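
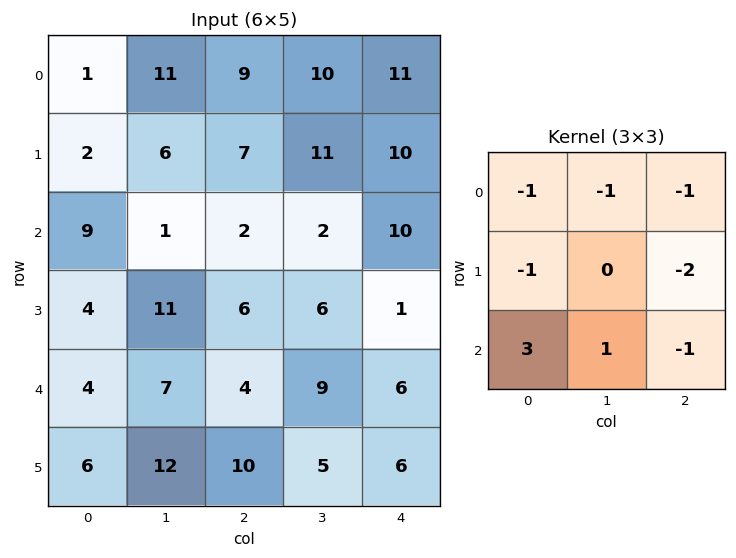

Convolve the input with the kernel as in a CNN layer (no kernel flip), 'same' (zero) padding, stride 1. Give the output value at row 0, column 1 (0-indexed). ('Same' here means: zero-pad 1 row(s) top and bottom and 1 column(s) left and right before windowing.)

-14

The receptive field on the zero-padded input at this output position is [0 0 0 / 1 11 9 / 2 6 7]. Elementwise product with the kernel and sum: 0·-1 + 0·-1 + 0·-1 + 1·-1 + 9·-2 + 2·3 + 6·1 + 7·-1.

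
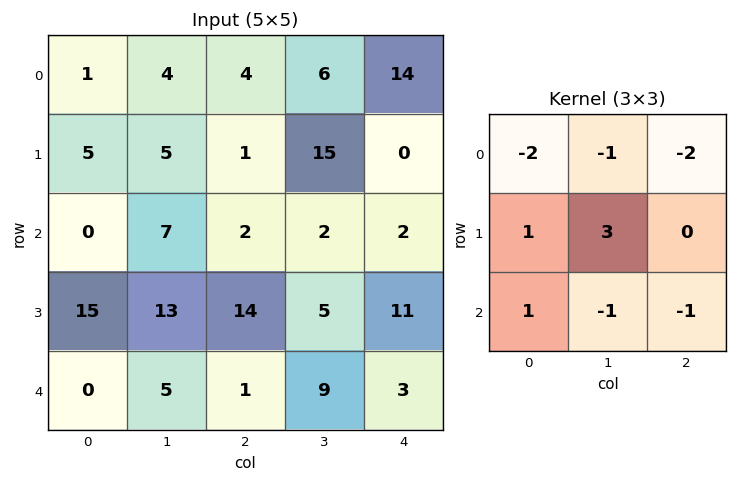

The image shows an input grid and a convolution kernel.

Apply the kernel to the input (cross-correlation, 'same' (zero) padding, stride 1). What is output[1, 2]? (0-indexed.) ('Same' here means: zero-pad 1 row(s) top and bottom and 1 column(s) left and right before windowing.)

The receptive field on the zero-padded input at this output position is [4 4 6 / 5 1 15 / 7 2 2]. Elementwise product with the kernel and sum: 4·-2 + 4·-1 + 6·-2 + 5·1 + 1·3 + 7·1 + 2·-1 + 2·-1.

-13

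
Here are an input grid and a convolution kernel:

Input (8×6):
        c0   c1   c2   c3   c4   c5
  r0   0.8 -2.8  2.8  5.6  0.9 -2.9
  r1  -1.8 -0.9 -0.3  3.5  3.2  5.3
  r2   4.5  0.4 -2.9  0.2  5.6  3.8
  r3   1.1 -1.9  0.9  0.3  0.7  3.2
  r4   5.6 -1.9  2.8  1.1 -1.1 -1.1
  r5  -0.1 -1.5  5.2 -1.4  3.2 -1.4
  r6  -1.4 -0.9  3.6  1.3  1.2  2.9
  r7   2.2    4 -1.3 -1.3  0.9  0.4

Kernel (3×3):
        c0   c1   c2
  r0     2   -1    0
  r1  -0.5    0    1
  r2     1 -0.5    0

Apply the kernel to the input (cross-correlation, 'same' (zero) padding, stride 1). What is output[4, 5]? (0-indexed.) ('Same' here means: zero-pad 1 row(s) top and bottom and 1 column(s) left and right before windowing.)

2.65

The receptive field on the zero-padded input at this output position is [0.7 3.2 0 / -1.1 -1.1 0 / 3.2 -1.4 0]. Elementwise product with the kernel and sum: 0.7·2 + 3.2·-1 + -1.1·-0.5 + 0·1 + 3.2·1 + -1.4·-0.5.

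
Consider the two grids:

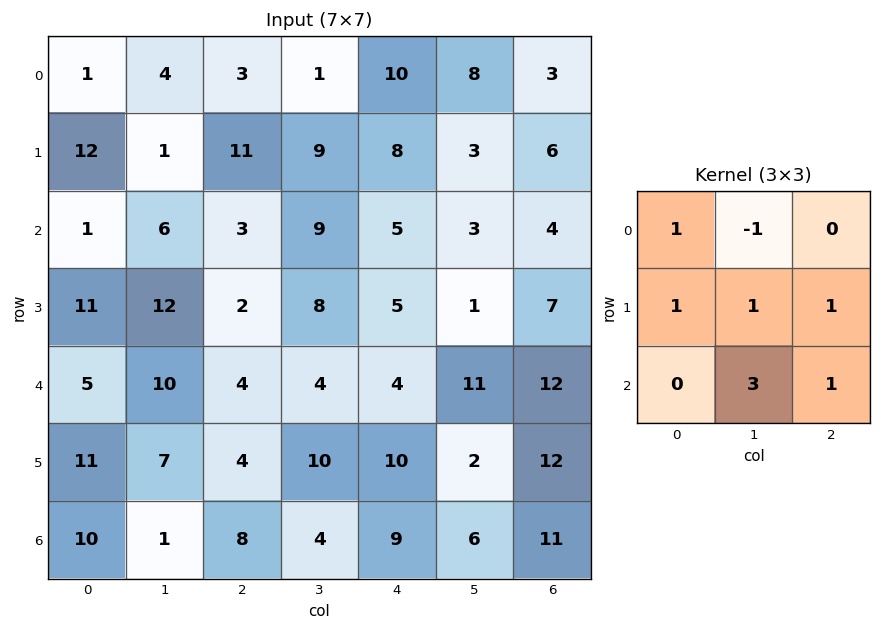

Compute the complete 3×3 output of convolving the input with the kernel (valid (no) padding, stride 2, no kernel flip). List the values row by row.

42 62 32
54 25 60
28 45 46

Output[0,0]: The receptive field on the input at this output position is [1 4 3 / 12 1 11 / 1 6 3]. Elementwise product with the kernel and sum: 1·1 + 4·-1 + 12·1 + 1·1 + 11·1 + 6·3 + 3·1.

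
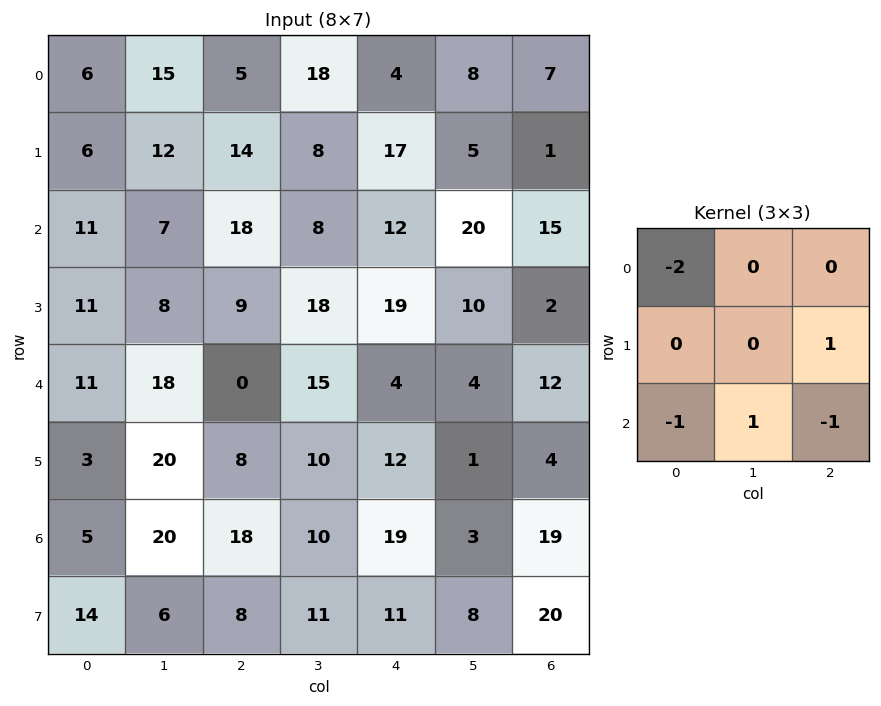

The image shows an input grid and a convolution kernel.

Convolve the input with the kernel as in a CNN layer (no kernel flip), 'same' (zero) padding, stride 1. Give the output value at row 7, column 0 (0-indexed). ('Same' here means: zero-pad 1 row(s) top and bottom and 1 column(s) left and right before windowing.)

The receptive field on the zero-padded input at this output position is [0 5 20 / 0 14 6 / 0 0 0]. Elementwise product with the kernel and sum: 0·-2 + 6·1 + 0·-1 + 0·1 + 0·-1.

6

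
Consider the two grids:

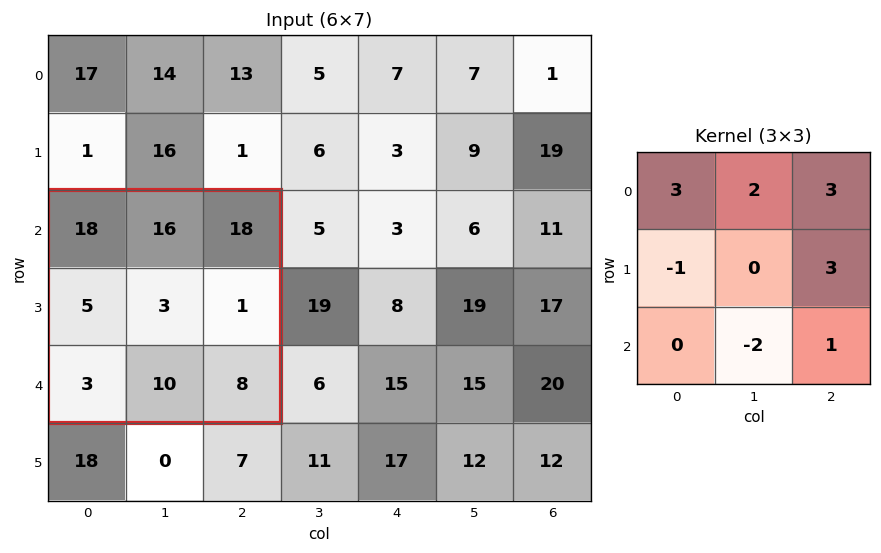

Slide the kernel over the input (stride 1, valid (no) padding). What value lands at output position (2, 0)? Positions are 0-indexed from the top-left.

The receptive field on the input at this output position is [18 16 18 / 5 3 1 / 3 10 8]. Elementwise product with the kernel and sum: 18·3 + 16·2 + 18·3 + 5·-1 + 1·3 + 10·-2 + 8·1.

126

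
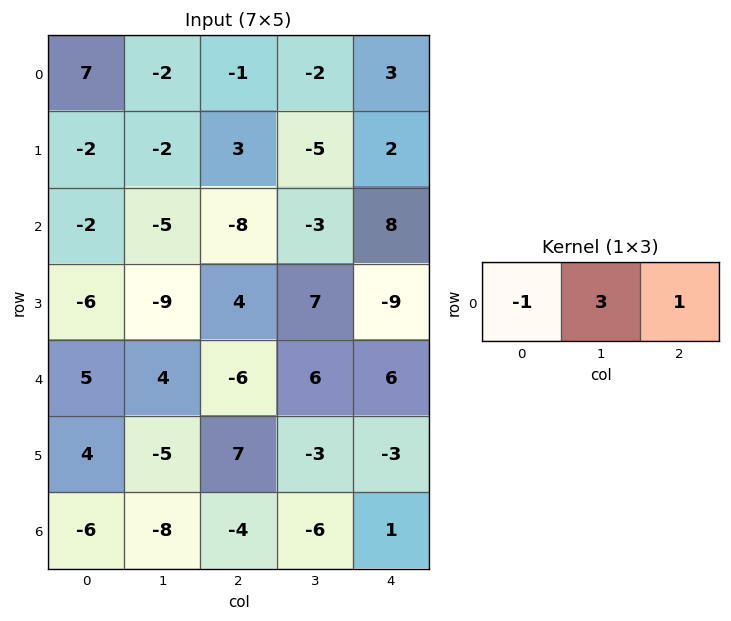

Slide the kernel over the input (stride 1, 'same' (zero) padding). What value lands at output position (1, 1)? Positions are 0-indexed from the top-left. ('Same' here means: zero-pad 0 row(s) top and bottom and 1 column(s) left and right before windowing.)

The receptive field on the zero-padded input at this output position is [-2 -2 3]. Elementwise product with the kernel and sum: -2·-1 + -2·3 + 3·1.

-1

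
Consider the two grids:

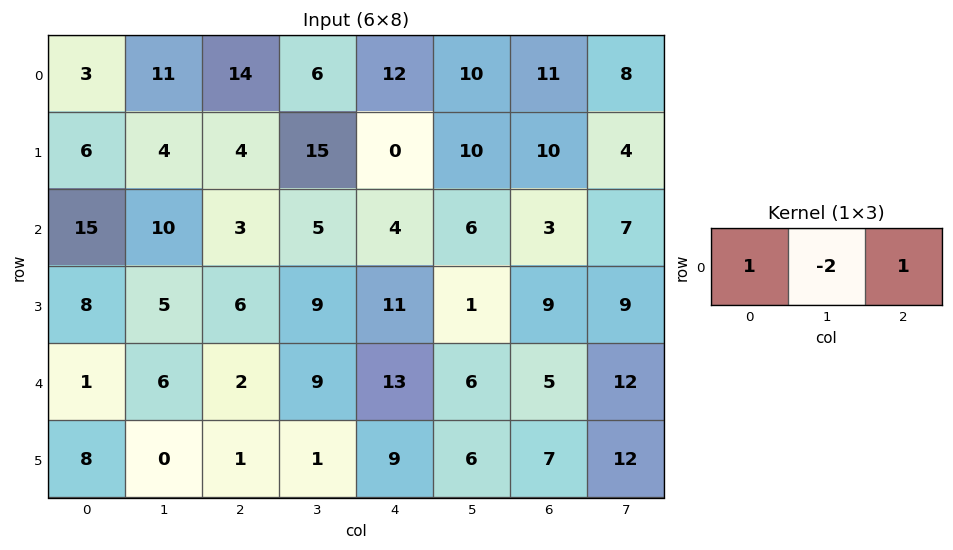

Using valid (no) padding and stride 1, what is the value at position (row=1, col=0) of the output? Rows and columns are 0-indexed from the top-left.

2

The receptive field on the input at this output position is [6 4 4]. Elementwise product with the kernel and sum: 6·1 + 4·-2 + 4·1.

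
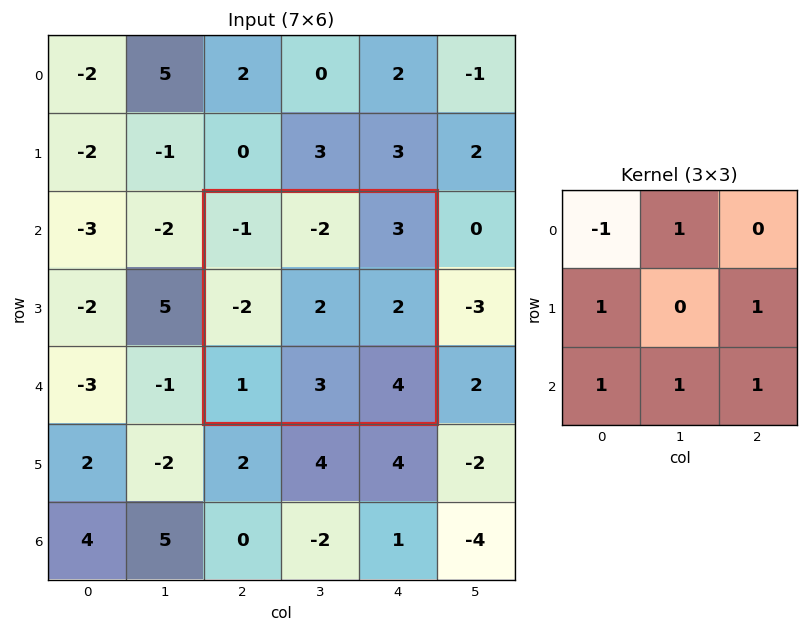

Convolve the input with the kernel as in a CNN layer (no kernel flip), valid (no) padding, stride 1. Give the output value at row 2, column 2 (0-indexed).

The receptive field on the input at this output position is [-1 -2 3 / -2 2 2 / 1 3 4]. Elementwise product with the kernel and sum: -1·-1 + -2·1 + -2·1 + 2·1 + 1·1 + 3·1 + 4·1.

7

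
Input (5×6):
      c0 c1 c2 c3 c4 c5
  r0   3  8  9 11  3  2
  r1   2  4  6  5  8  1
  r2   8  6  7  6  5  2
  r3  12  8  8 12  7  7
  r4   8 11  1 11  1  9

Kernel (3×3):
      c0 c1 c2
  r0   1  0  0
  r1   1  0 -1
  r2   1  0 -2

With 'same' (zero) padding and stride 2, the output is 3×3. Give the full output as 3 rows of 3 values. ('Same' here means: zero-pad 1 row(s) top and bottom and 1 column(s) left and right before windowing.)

-16 -9 12
-22 -12 7
-11 8 14

Output[0,0]: The receptive field on the zero-padded input at this output position is [0 0 0 / 0 3 8 / 0 2 4]. Elementwise product with the kernel and sum: 0·1 + 0·1 + 8·-1 + 0·1 + 4·-2.
Output[0,1]: The receptive field on the zero-padded input at this output position is [0 0 0 / 8 9 11 / 4 6 5]. Elementwise product with the kernel and sum: 0·1 + 8·1 + 11·-1 + 4·1 + 5·-2.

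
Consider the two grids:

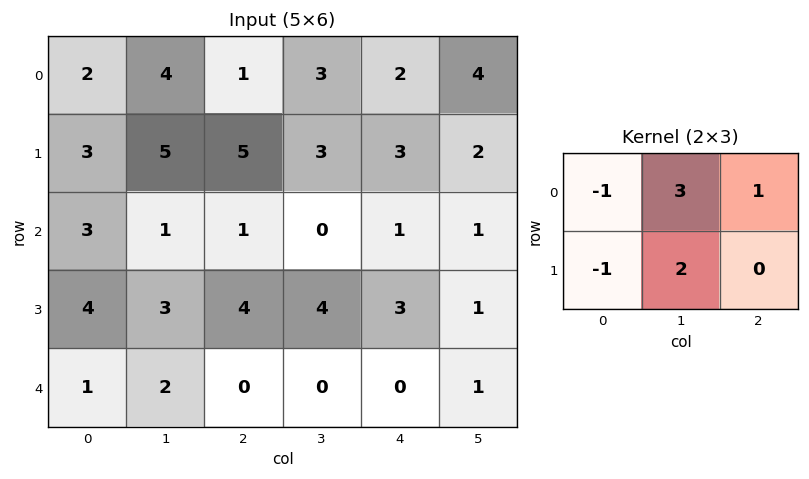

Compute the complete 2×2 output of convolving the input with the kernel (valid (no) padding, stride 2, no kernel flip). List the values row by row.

Output[0,0]: The receptive field on the input at this output position is [2 4 1 / 3 5 5]. Elementwise product with the kernel and sum: 2·-1 + 4·3 + 1·1 + 3·-1 + 5·2.
Output[0,1]: The receptive field on the input at this output position is [1 3 2 / 5 3 3]. Elementwise product with the kernel and sum: 1·-1 + 3·3 + 2·1 + 5·-1 + 3·2.

18 11
3 4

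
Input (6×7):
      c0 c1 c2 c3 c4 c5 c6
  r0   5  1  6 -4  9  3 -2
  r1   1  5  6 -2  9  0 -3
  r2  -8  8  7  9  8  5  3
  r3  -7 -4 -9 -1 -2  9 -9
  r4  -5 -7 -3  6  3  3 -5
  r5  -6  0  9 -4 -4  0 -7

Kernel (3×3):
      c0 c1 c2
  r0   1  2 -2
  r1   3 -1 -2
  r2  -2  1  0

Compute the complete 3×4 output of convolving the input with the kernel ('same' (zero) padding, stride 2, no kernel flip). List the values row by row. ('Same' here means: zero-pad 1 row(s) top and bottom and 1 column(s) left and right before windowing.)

Output[0,0]: The receptive field on the zero-padded input at this output position is [0 0 0 / 0 5 1 / 0 1 5]. Elementwise product with the kernel and sum: 0·1 + 0·2 + 0·-2 + 0·3 + 5·-1 + 1·-2 + 0·-2 + 1·1.

-6 1 -14 8
-23 19 25 -21
7 -41 -10 -2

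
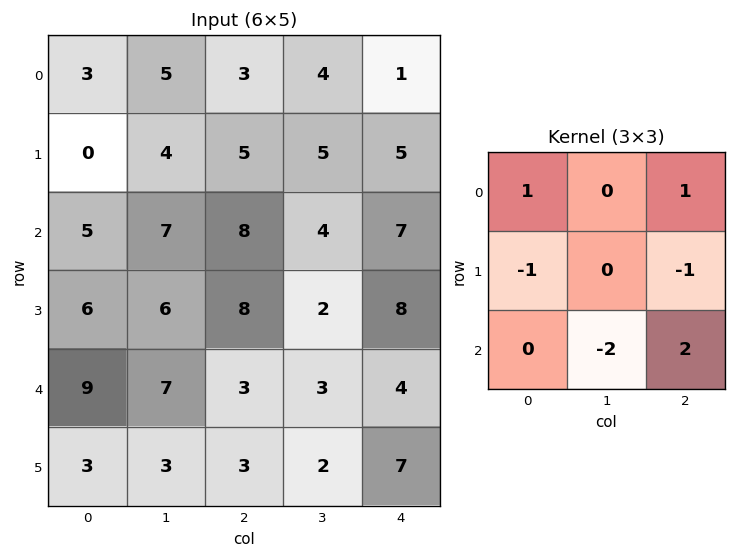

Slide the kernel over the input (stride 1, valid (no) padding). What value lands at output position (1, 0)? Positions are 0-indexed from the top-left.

-4

The receptive field on the input at this output position is [0 4 5 / 5 7 8 / 6 6 8]. Elementwise product with the kernel and sum: 0·1 + 5·1 + 5·-1 + 8·-1 + 6·-2 + 8·2.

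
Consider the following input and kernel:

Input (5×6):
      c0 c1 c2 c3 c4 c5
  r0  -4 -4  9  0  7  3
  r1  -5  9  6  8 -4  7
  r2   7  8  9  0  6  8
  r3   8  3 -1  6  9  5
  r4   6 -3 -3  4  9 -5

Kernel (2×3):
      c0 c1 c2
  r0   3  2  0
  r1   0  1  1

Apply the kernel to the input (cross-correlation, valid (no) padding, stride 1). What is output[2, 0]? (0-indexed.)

39

The receptive field on the input at this output position is [7 8 9 / 8 3 -1]. Elementwise product with the kernel and sum: 7·3 + 8·2 + 3·1 + -1·1.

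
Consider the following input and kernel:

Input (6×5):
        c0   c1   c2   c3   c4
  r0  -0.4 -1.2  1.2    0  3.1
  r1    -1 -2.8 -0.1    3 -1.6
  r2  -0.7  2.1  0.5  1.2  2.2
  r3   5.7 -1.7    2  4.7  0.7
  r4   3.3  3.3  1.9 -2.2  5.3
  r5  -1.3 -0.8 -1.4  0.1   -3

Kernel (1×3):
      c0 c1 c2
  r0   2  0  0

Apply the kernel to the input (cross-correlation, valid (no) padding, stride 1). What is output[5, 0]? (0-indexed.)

The receptive field on the input at this output position is [-1.3 -0.8 -1.4]. Elementwise product with the kernel and sum: -1.3·2.

-2.6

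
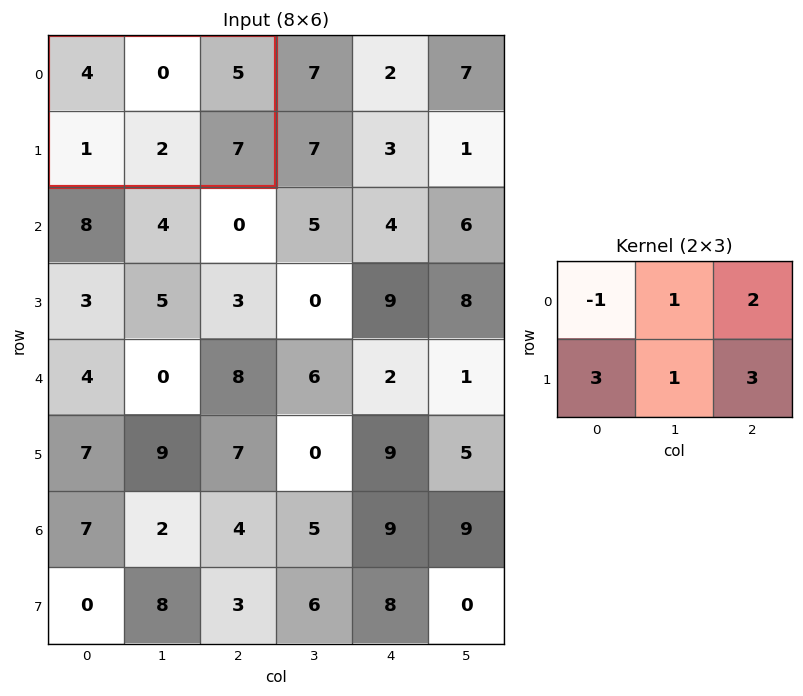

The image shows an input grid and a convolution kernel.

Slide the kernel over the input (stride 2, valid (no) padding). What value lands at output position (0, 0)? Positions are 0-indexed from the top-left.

32

The receptive field on the input at this output position is [4 0 5 / 1 2 7]. Elementwise product with the kernel and sum: 4·-1 + 0·1 + 5·2 + 1·3 + 2·1 + 7·3.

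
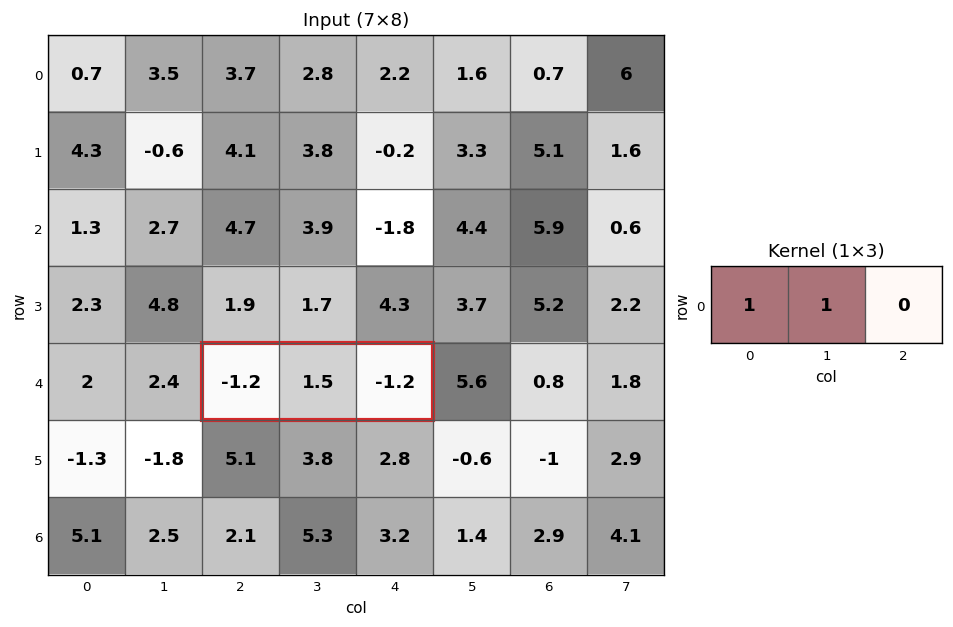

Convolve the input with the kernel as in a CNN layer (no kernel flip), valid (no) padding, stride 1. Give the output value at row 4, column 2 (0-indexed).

0.3

The receptive field on the input at this output position is [-1.2 1.5 -1.2]. Elementwise product with the kernel and sum: -1.2·1 + 1.5·1.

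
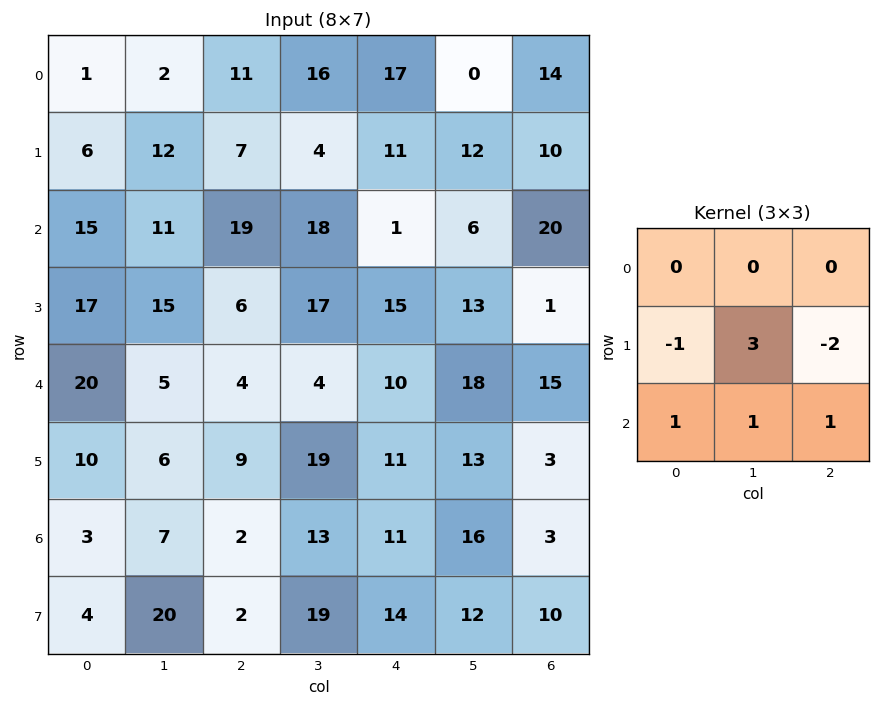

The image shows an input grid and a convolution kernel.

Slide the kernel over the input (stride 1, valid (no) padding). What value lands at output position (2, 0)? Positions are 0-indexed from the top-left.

The receptive field on the input at this output position is [15 11 19 / 17 15 6 / 20 5 4]. Elementwise product with the kernel and sum: 17·-1 + 15·3 + 6·-2 + 20·1 + 5·1 + 4·1.

45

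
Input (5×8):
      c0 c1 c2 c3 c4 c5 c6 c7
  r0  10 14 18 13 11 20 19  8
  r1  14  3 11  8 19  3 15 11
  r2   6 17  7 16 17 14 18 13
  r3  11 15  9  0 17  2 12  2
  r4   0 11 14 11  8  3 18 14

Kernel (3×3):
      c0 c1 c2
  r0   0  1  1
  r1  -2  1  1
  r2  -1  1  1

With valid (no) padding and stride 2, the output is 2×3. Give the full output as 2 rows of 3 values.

Output[0,0]: The receptive field on the input at this output position is [10 14 18 / 14 3 11 / 6 17 7]. Elementwise product with the kernel and sum: 14·1 + 18·1 + 14·-2 + 3·1 + 11·1 + 6·-1 + 17·1 + 7·1.
Output[0,1]: The receptive field on the input at this output position is [18 13 11 / 11 8 19 / 7 16 17]. Elementwise product with the kernel and sum: 13·1 + 11·1 + 11·-2 + 8·1 + 19·1 + 7·-1 + 16·1 + 17·1.

36 55 34
51 37 25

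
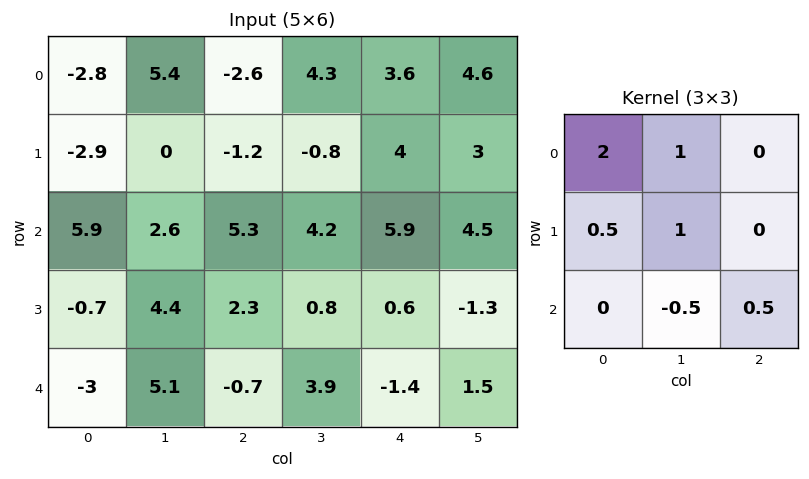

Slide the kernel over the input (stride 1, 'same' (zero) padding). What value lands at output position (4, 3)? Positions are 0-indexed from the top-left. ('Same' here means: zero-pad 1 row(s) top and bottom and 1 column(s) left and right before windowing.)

The receptive field on the zero-padded input at this output position is [2.3 0.8 0.6 / -0.7 3.9 -1.4 / 0 0 0]. Elementwise product with the kernel and sum: 2.3·2 + 0.8·1 + -0.7·0.5 + 3.9·1 + 0·-0.5 + 0·0.5.

8.95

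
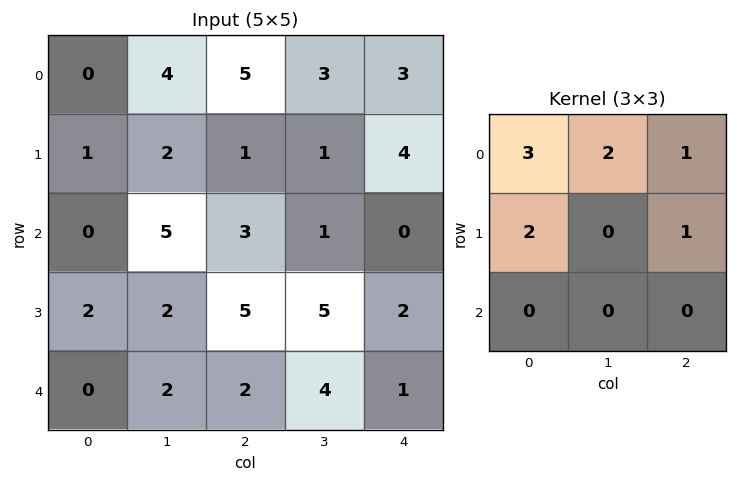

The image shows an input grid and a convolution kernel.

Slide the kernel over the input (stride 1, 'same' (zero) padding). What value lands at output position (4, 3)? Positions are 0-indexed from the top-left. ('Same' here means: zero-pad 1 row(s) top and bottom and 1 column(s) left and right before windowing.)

32

The receptive field on the zero-padded input at this output position is [5 5 2 / 2 4 1 / 0 0 0]. Elementwise product with the kernel and sum: 5·3 + 5·2 + 2·1 + 2·2 + 1·1.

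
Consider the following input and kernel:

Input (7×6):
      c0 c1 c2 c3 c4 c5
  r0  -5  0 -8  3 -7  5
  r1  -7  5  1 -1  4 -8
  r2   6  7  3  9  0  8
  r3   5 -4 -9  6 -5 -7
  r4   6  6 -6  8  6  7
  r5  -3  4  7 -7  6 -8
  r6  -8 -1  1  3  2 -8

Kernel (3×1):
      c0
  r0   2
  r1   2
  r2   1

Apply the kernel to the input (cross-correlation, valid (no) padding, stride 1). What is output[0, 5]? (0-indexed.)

The receptive field on the input at this output position is [5 / -8 / 8]. Elementwise product with the kernel and sum: 5·2 + -8·2 + 8·1.

2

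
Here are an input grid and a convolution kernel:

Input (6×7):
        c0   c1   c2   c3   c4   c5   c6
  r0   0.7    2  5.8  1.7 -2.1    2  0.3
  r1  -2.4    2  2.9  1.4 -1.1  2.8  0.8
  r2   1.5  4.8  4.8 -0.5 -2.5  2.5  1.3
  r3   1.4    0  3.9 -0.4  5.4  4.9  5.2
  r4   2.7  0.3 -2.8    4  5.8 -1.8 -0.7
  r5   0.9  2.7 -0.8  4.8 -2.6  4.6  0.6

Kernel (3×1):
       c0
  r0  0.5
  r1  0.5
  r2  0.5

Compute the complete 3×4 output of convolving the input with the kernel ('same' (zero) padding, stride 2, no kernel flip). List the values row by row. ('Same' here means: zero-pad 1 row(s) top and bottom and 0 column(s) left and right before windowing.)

-0.85 4.35 -1.6 0.55
0.25 5.8 0.9 3.65
2.5 0.15 4.3 2.55

Output[0,0]: The receptive field on the zero-padded input at this output position is [0 / 0.7 / -2.4]. Elementwise product with the kernel and sum: 0·0.5 + 0.7·0.5 + -2.4·0.5.
Output[0,1]: The receptive field on the zero-padded input at this output position is [0 / 5.8 / 2.9]. Elementwise product with the kernel and sum: 0·0.5 + 5.8·0.5 + 2.9·0.5.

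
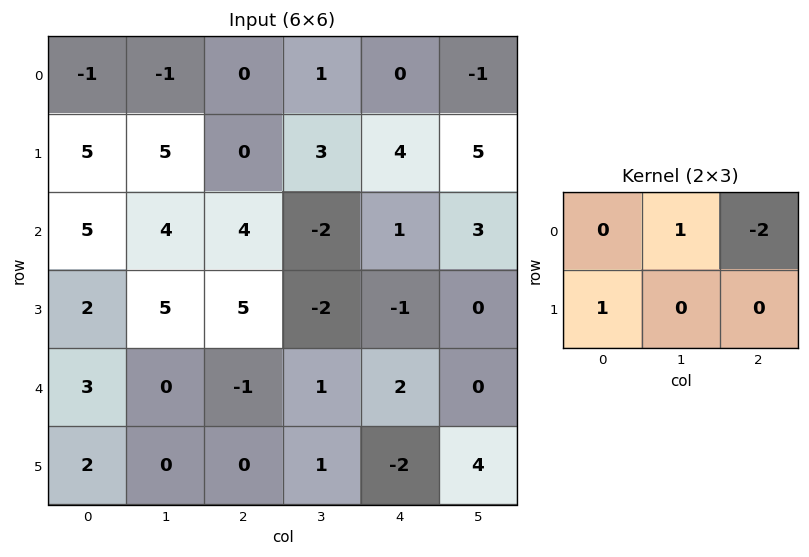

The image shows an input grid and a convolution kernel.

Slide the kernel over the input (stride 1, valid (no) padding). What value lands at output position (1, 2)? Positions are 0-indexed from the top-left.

-1

The receptive field on the input at this output position is [0 3 4 / 4 -2 1]. Elementwise product with the kernel and sum: 3·1 + 4·-2 + 4·1.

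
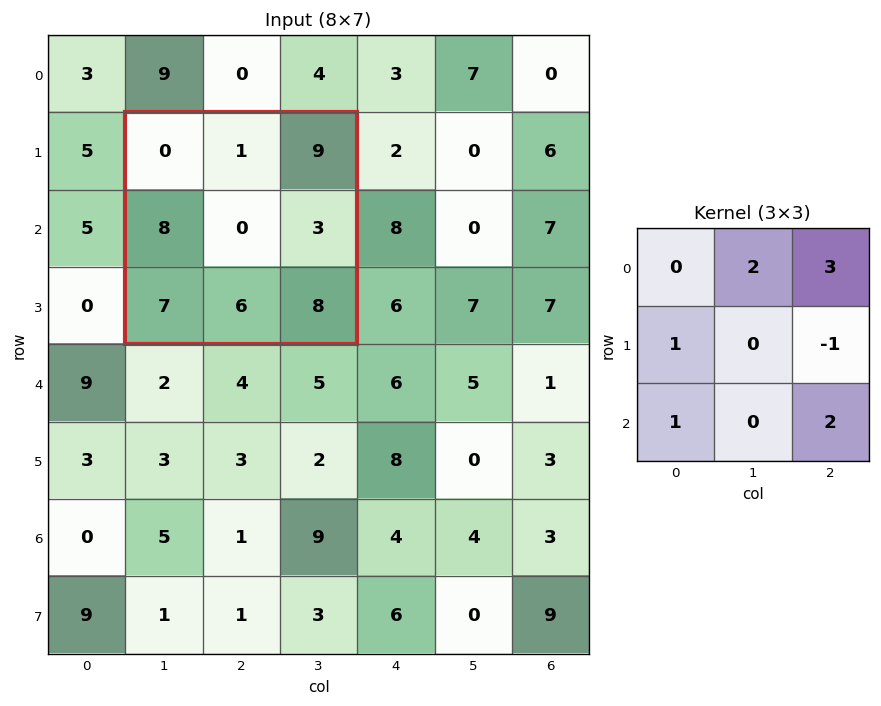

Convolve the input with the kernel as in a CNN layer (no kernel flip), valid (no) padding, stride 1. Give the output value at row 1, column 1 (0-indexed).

The receptive field on the input at this output position is [0 1 9 / 8 0 3 / 7 6 8]. Elementwise product with the kernel and sum: 1·2 + 9·3 + 8·1 + 3·-1 + 7·1 + 8·2.

57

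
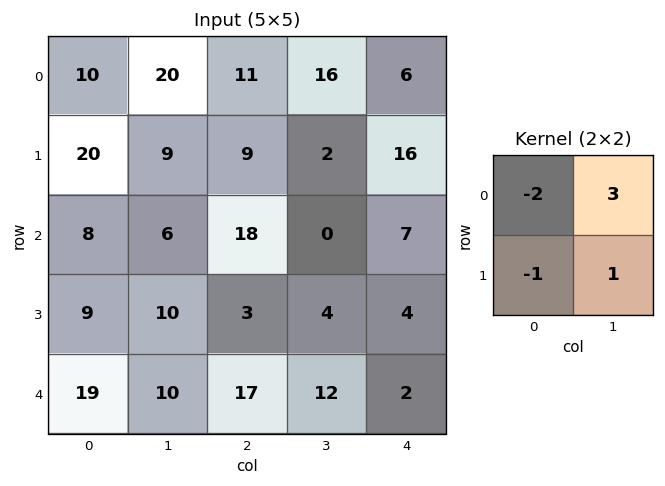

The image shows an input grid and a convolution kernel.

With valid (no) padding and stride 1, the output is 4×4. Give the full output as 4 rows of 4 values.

29 -7 19 0
-15 21 -30 51
3 35 -35 21
3 -4 1 -6

Output[0,0]: The receptive field on the input at this output position is [10 20 / 20 9]. Elementwise product with the kernel and sum: 10·-2 + 20·3 + 20·-1 + 9·1.
Output[0,1]: The receptive field on the input at this output position is [20 11 / 9 9]. Elementwise product with the kernel and sum: 20·-2 + 11·3 + 9·-1 + 9·1.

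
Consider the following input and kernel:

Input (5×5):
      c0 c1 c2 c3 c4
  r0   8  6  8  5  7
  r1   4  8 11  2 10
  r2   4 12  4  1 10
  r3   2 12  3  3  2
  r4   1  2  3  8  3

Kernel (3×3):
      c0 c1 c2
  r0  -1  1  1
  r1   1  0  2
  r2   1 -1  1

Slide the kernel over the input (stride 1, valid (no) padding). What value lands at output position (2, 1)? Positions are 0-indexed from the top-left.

18

The receptive field on the input at this output position is [12 4 1 / 12 3 3 / 2 3 8]. Elementwise product with the kernel and sum: 12·-1 + 4·1 + 1·1 + 12·1 + 3·2 + 2·1 + 3·-1 + 8·1.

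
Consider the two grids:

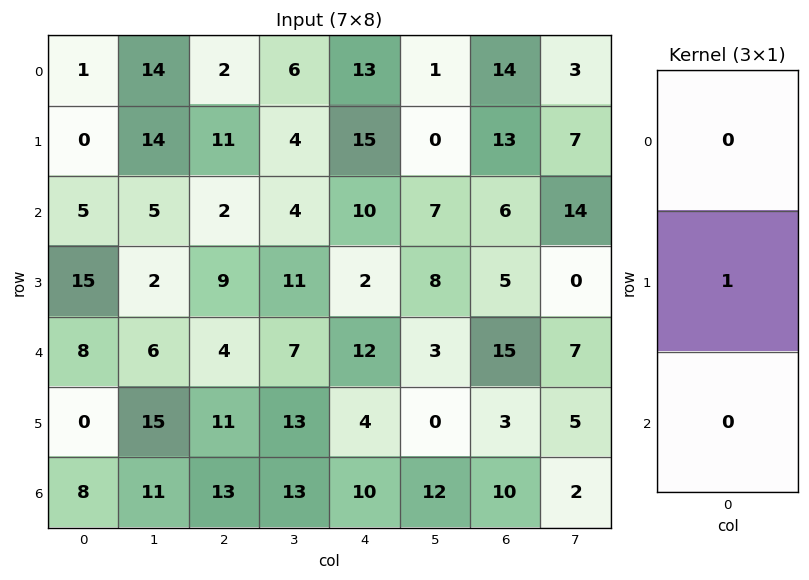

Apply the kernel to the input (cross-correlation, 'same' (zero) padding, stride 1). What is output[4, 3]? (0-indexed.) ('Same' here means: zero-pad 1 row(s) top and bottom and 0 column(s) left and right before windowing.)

The receptive field on the zero-padded input at this output position is [11 / 7 / 13]. Elementwise product with the kernel and sum: 7·1.

7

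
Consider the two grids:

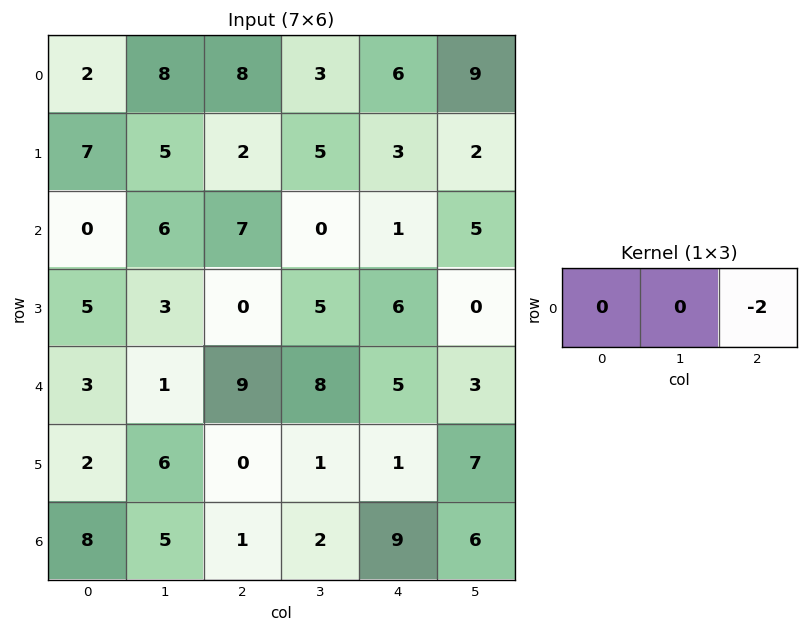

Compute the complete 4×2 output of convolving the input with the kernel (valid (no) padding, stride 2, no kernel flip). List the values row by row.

Output[0,0]: The receptive field on the input at this output position is [2 8 8]. Elementwise product with the kernel and sum: 8·-2.

-16 -12
-14 -2
-18 -10
-2 -18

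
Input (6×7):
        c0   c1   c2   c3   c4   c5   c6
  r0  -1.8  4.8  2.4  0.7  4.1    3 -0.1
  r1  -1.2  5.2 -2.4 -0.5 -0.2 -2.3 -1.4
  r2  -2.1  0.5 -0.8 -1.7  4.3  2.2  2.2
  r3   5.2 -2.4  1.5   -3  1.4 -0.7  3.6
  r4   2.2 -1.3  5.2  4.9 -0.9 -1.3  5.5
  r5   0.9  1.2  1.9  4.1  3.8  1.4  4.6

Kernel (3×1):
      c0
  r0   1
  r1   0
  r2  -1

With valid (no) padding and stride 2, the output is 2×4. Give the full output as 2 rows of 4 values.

Output[0,0]: The receptive field on the input at this output position is [-1.8 / -1.2 / -2.1]. Elementwise product with the kernel and sum: -1.8·1 + -2.1·-1.
Output[0,1]: The receptive field on the input at this output position is [2.4 / -2.4 / -0.8]. Elementwise product with the kernel and sum: 2.4·1 + -0.8·-1.

0.3 3.2 -0.2 -2.3
-4.3 -6 5.2 -3.3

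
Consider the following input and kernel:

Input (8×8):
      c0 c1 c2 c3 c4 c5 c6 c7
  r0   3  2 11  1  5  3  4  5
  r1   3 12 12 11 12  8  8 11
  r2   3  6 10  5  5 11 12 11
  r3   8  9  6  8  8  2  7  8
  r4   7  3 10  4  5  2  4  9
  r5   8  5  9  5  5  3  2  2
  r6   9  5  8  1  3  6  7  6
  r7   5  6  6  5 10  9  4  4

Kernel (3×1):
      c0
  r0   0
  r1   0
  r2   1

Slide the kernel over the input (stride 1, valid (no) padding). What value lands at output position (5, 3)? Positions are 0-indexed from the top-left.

The receptive field on the input at this output position is [5 / 1 / 5]. Elementwise product with the kernel and sum: 5·1.

5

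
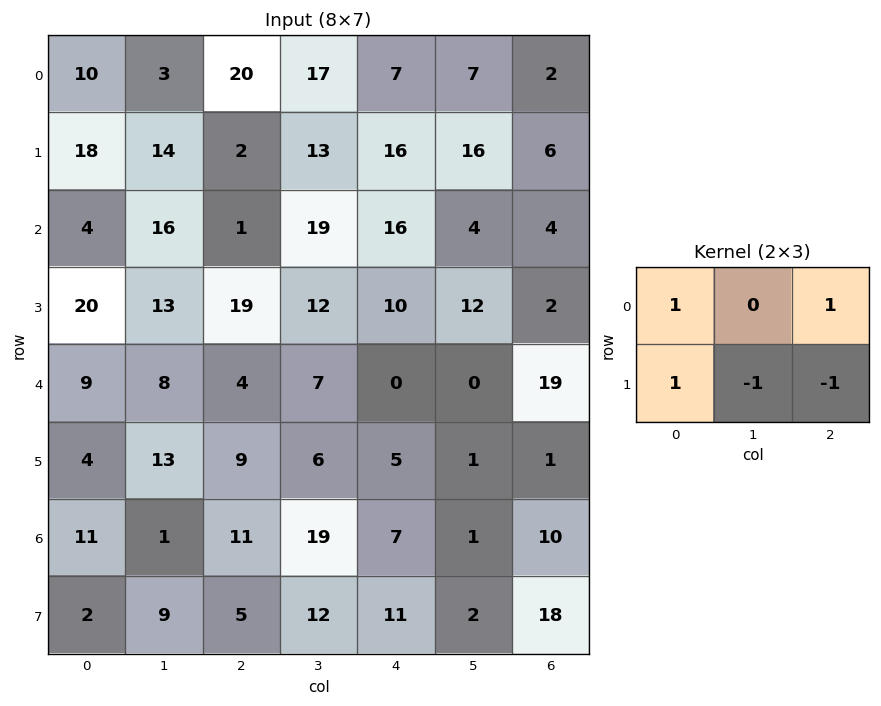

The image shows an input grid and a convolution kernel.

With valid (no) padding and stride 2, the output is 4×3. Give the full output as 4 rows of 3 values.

Output[0,0]: The receptive field on the input at this output position is [10 3 20 / 18 14 2]. Elementwise product with the kernel and sum: 10·1 + 20·1 + 18·1 + 14·-1 + 2·-1.

32 0 3
-7 14 16
-5 2 22
10 0 8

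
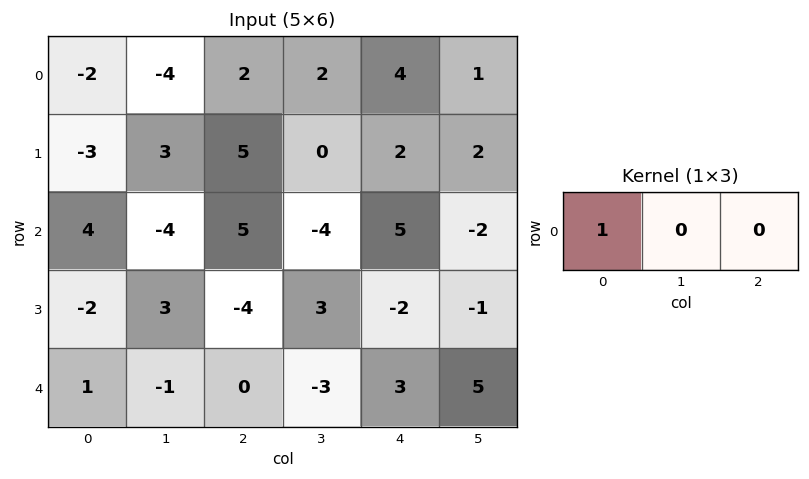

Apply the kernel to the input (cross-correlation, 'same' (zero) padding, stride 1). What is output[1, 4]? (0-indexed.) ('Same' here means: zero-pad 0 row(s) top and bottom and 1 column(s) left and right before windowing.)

0

The receptive field on the zero-padded input at this output position is [0 2 2]. Elementwise product with the kernel and sum: 0·1.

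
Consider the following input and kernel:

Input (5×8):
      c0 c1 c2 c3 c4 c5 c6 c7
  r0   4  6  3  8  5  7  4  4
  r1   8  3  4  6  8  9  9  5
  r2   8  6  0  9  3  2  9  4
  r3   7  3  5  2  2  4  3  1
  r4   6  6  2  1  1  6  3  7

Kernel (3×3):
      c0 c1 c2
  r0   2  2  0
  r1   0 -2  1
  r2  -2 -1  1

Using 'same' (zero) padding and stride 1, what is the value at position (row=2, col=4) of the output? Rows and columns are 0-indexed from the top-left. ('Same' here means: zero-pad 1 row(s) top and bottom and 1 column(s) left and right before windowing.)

22

The receptive field on the zero-padded input at this output position is [6 8 9 / 9 3 2 / 2 2 4]. Elementwise product with the kernel and sum: 6·2 + 8·2 + 3·-2 + 2·1 + 2·-2 + 2·-1 + 4·1.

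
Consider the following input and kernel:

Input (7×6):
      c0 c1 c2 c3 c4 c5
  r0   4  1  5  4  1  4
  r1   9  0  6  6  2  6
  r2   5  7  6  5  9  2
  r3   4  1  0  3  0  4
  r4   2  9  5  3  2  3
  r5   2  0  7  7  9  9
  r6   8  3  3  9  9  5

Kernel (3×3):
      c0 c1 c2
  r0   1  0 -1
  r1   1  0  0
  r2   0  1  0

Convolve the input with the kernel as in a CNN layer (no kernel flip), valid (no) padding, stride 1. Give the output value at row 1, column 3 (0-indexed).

5

The receptive field on the input at this output position is [6 2 6 / 5 9 2 / 3 0 4]. Elementwise product with the kernel and sum: 6·1 + 6·-1 + 5·1 + 0·1.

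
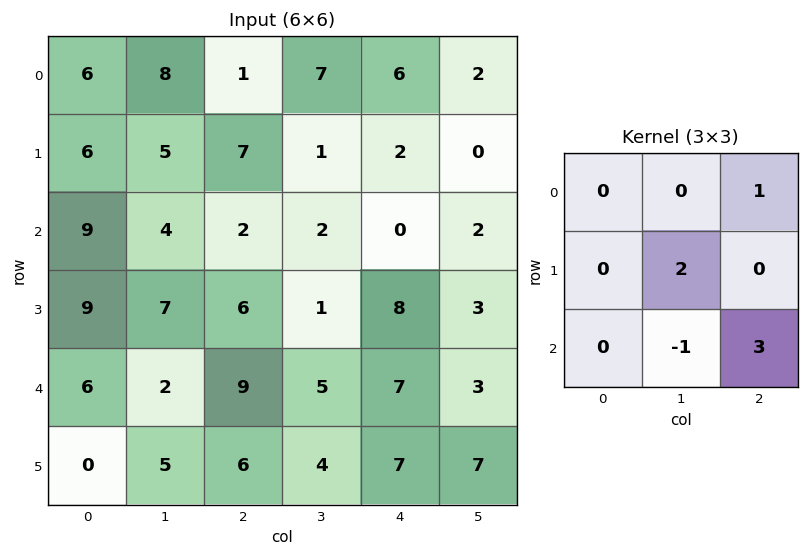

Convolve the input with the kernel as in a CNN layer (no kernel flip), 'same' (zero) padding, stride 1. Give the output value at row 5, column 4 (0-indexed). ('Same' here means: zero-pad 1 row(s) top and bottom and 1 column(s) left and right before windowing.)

The receptive field on the zero-padded input at this output position is [5 7 3 / 4 7 7 / 0 0 0]. Elementwise product with the kernel and sum: 3·1 + 7·2 + 0·-1 + 0·3.

17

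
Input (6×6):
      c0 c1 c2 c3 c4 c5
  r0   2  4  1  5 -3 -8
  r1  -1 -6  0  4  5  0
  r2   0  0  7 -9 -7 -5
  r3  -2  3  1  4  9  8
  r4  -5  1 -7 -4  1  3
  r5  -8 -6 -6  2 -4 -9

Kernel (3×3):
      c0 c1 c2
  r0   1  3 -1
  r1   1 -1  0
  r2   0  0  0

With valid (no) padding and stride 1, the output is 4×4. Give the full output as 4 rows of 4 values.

18 -4 15 3
-19 -17 23 17
-12 32 -16 -30
0 10 1 18

Output[0,0]: The receptive field on the input at this output position is [2 4 1 / -1 -6 0 / 0 0 7]. Elementwise product with the kernel and sum: 2·1 + 4·3 + 1·-1 + -1·1 + -6·-1.
Output[0,1]: The receptive field on the input at this output position is [4 1 5 / -6 0 4 / 0 7 -9]. Elementwise product with the kernel and sum: 4·1 + 1·3 + 5·-1 + -6·1 + 0·-1.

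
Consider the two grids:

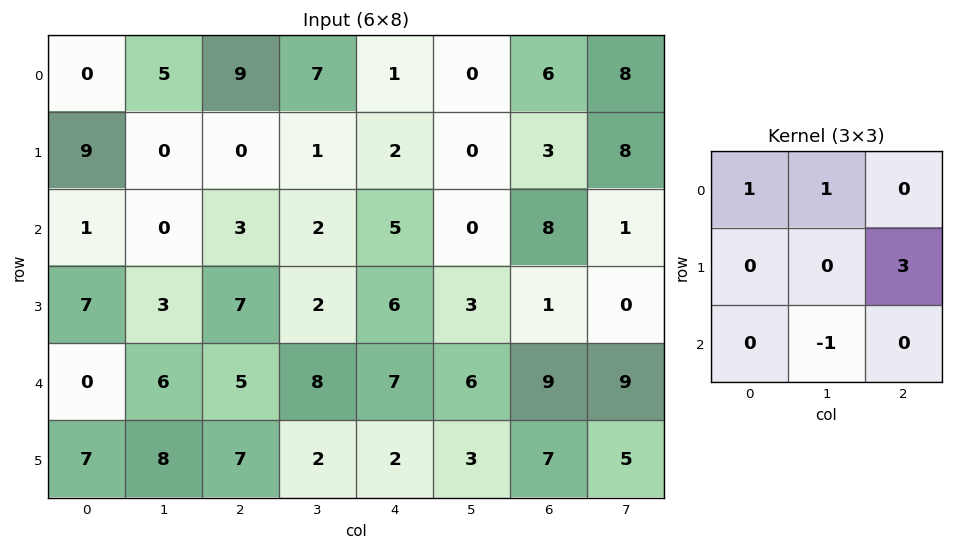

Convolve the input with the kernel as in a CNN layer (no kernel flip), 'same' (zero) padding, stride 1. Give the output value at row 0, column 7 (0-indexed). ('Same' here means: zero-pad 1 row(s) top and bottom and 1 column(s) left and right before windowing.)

-8

The receptive field on the zero-padded input at this output position is [0 0 0 / 6 8 0 / 3 8 0]. Elementwise product with the kernel and sum: 0·1 + 0·1 + 0·3 + 8·-1.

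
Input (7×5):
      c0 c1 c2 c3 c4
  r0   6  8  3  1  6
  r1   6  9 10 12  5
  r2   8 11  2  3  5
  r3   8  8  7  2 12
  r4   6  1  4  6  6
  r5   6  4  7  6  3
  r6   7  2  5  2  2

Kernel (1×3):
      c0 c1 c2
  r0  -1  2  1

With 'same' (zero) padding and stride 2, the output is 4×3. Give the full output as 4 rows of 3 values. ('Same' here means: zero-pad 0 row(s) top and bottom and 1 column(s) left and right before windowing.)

20 -1 11
27 -4 7
13 13 6
16 10 2

Output[0,0]: The receptive field on the zero-padded input at this output position is [0 6 8]. Elementwise product with the kernel and sum: 0·-1 + 6·2 + 8·1.
Output[0,1]: The receptive field on the zero-padded input at this output position is [8 3 1]. Elementwise product with the kernel and sum: 8·-1 + 3·2 + 1·1.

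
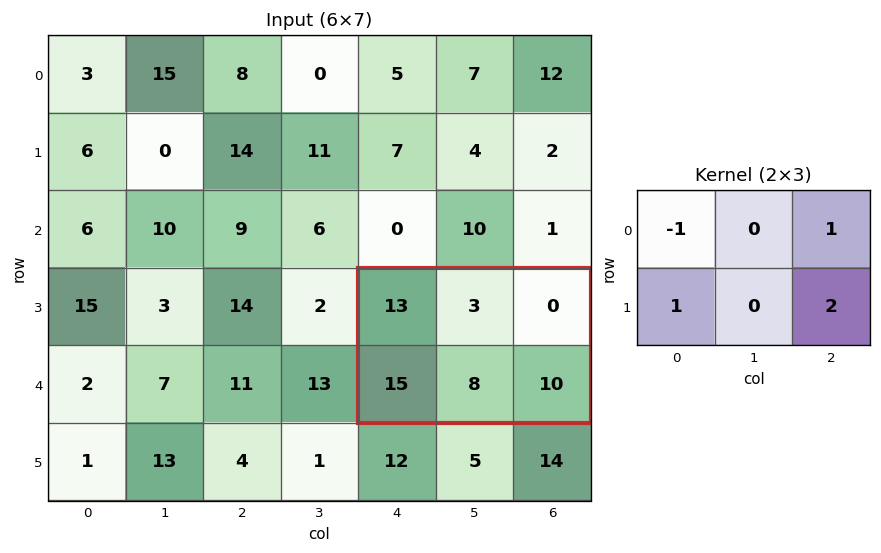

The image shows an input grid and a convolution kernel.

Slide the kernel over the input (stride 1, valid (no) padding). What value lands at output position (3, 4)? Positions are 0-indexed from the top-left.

22

The receptive field on the input at this output position is [13 3 0 / 15 8 10]. Elementwise product with the kernel and sum: 13·-1 + 0·1 + 15·1 + 10·2.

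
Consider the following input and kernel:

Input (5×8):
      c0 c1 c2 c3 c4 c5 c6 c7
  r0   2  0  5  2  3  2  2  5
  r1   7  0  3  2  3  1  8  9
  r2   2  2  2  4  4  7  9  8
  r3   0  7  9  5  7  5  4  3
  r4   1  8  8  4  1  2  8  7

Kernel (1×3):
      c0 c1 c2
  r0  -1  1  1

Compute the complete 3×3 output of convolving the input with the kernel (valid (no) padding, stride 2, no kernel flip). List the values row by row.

Output[0,0]: The receptive field on the input at this output position is [2 0 5]. Elementwise product with the kernel and sum: 2·-1 + 0·1 + 5·1.
Output[0,1]: The receptive field on the input at this output position is [5 2 3]. Elementwise product with the kernel and sum: 5·-1 + 2·1 + 3·1.

3 0 1
2 6 12
15 -3 9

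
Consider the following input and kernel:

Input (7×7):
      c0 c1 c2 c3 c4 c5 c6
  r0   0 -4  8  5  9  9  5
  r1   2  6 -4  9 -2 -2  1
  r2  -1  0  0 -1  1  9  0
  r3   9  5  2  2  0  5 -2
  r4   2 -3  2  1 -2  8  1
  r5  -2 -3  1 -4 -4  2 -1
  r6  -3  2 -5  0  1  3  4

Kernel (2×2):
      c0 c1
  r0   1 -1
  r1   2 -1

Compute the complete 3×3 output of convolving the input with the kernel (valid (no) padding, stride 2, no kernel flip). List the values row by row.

2 -14 -2
12 3 -13
4 7 -20

Output[0,0]: The receptive field on the input at this output position is [0 -4 / 2 6]. Elementwise product with the kernel and sum: 0·1 + -4·-1 + 2·2 + 6·-1.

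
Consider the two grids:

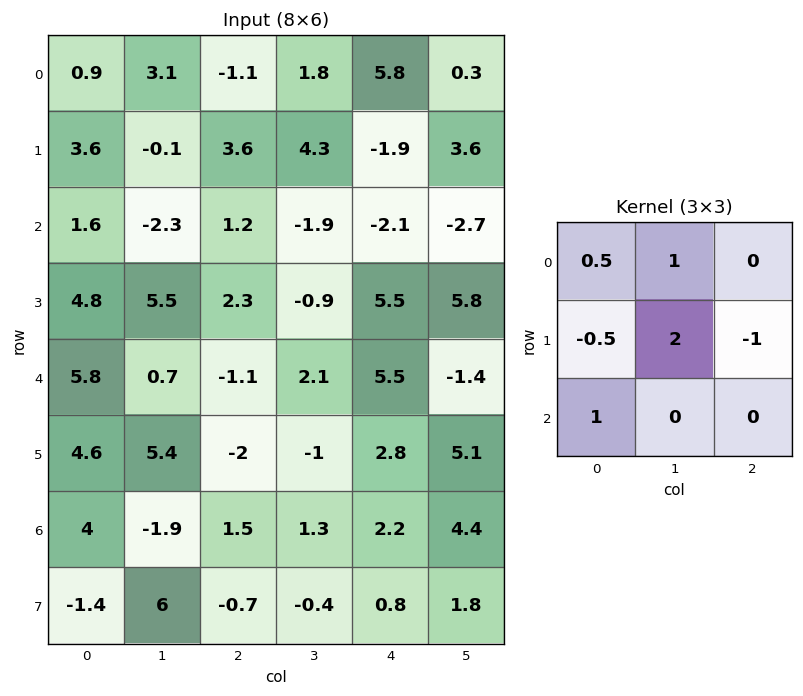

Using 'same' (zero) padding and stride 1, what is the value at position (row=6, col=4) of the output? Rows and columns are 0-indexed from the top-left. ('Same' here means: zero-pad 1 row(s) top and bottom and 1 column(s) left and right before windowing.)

The receptive field on the zero-padded input at this output position is [-1 2.8 5.1 / 1.3 2.2 4.4 / -0.4 0.8 1.8]. Elementwise product with the kernel and sum: -1·0.5 + 2.8·1 + 1.3·-0.5 + 2.2·2 + 4.4·-1 + -0.4·1.

1.25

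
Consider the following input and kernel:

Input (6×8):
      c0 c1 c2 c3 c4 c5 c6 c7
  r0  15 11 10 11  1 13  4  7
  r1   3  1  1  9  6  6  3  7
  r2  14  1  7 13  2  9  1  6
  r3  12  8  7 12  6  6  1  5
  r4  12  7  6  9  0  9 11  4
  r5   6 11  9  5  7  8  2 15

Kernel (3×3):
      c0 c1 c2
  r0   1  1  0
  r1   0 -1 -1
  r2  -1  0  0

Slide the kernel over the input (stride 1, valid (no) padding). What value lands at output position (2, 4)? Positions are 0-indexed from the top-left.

The receptive field on the input at this output position is [2 9 1 / 6 6 1 / 0 9 11]. Elementwise product with the kernel and sum: 2·1 + 9·1 + 6·-1 + 1·-1 + 0·-1.

4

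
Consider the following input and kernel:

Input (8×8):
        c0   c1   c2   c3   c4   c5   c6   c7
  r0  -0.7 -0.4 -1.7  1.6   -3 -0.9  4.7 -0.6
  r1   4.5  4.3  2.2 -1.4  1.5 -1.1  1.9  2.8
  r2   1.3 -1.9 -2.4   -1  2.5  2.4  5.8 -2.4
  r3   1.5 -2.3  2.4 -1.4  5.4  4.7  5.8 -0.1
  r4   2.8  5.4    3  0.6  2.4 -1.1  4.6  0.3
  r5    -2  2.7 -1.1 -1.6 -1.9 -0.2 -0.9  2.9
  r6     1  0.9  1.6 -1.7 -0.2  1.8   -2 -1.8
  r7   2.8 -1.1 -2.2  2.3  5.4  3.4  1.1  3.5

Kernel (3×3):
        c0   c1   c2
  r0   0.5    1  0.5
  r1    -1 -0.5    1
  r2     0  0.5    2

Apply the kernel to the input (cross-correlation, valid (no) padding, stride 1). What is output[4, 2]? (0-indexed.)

2.05

The receptive field on the input at this output position is [3 0.6 2.4 / -1.1 -1.6 -1.9 / 1.6 -1.7 -0.2]. Elementwise product with the kernel and sum: 3·0.5 + 0.6·1 + 2.4·0.5 + -1.1·-1 + -1.6·-0.5 + -1.9·1 + -1.7·0.5 + -0.2·2.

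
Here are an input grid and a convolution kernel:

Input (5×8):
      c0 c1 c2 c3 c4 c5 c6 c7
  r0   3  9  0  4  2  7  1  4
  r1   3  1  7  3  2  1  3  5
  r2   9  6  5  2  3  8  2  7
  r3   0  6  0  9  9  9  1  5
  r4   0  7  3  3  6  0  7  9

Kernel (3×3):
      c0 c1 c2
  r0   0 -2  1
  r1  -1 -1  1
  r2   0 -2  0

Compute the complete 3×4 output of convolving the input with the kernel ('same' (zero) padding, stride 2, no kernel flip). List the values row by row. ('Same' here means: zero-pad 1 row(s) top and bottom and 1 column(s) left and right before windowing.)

0 -19 -3 -10
-8 -20 -18 -6
13 2 -18 5

Output[0,0]: The receptive field on the zero-padded input at this output position is [0 0 0 / 0 3 9 / 0 3 1]. Elementwise product with the kernel and sum: 0·-2 + 0·1 + 0·-1 + 3·-1 + 9·1 + 3·-2.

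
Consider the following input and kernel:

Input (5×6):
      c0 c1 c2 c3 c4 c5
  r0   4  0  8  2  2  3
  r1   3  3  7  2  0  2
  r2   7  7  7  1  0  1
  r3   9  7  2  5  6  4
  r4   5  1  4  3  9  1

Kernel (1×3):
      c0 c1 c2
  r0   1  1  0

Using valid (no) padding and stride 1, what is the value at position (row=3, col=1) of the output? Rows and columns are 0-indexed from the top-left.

The receptive field on the input at this output position is [7 2 5]. Elementwise product with the kernel and sum: 7·1 + 2·1.

9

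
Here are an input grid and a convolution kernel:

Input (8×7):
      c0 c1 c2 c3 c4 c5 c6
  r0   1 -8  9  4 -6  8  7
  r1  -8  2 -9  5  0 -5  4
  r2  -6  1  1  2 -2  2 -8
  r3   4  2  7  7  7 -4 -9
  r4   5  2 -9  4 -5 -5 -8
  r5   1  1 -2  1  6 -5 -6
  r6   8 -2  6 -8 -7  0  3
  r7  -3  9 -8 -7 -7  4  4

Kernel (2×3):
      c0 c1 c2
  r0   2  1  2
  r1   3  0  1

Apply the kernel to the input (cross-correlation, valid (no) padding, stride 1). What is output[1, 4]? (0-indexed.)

The receptive field on the input at this output position is [0 -5 4 / -2 2 -8]. Elementwise product with the kernel and sum: 0·2 + -5·1 + 4·2 + -2·3 + -8·1.

-11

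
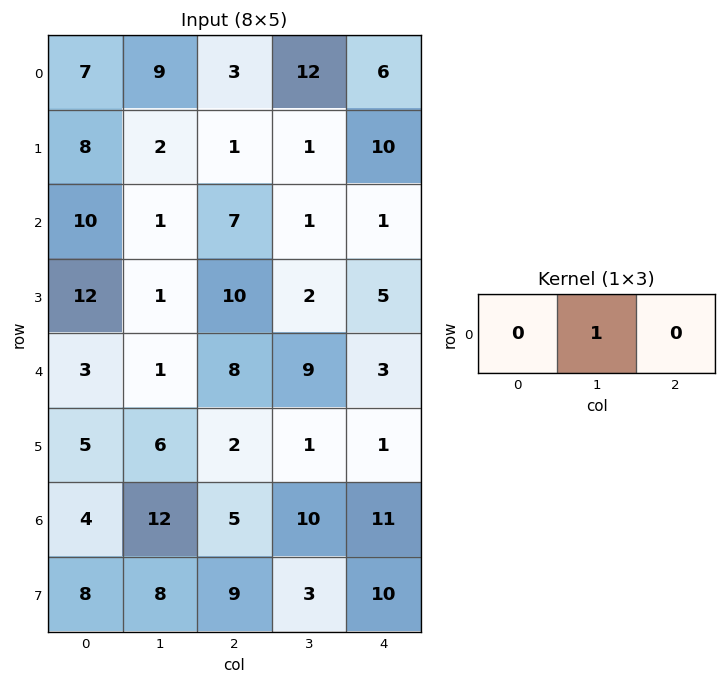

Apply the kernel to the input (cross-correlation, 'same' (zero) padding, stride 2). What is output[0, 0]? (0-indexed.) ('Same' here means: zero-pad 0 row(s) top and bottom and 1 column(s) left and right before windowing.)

The receptive field on the zero-padded input at this output position is [0 7 9]. Elementwise product with the kernel and sum: 7·1.

7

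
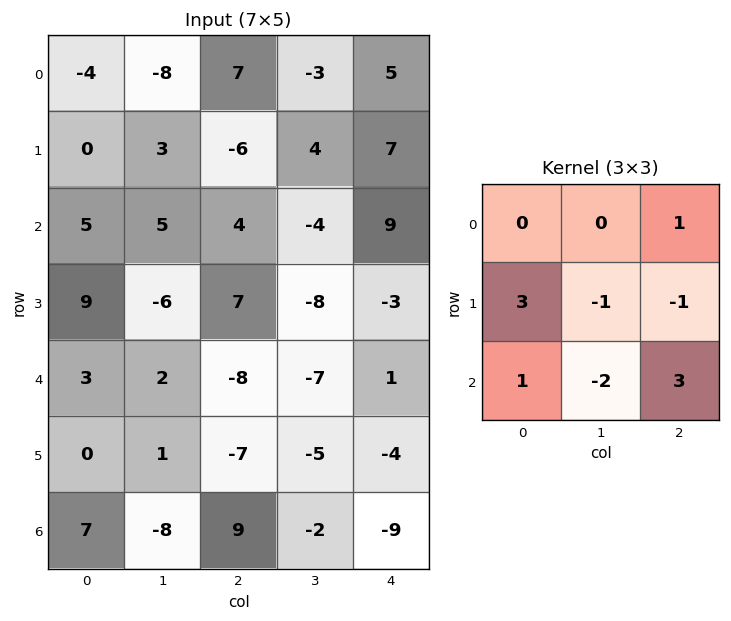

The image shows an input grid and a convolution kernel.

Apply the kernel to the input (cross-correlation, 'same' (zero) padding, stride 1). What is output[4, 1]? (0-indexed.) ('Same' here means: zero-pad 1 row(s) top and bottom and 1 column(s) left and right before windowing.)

-1

The receptive field on the zero-padded input at this output position is [9 -6 7 / 3 2 -8 / 0 1 -7]. Elementwise product with the kernel and sum: 7·1 + 3·3 + 2·-1 + -8·-1 + 0·1 + 1·-2 + -7·3.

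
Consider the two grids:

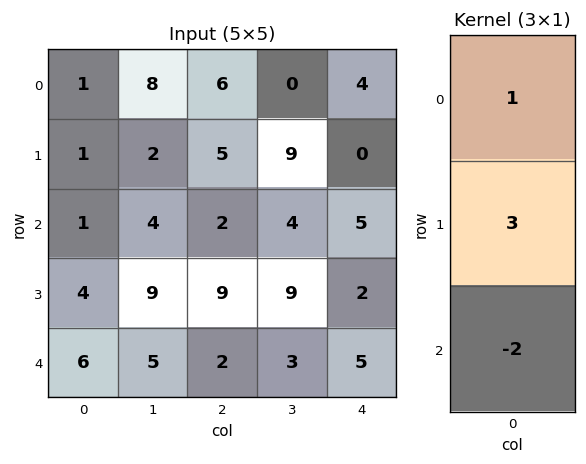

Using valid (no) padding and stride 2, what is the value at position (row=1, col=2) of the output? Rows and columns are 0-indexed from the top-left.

1

The receptive field on the input at this output position is [5 / 2 / 5]. Elementwise product with the kernel and sum: 5·1 + 2·3 + 5·-2.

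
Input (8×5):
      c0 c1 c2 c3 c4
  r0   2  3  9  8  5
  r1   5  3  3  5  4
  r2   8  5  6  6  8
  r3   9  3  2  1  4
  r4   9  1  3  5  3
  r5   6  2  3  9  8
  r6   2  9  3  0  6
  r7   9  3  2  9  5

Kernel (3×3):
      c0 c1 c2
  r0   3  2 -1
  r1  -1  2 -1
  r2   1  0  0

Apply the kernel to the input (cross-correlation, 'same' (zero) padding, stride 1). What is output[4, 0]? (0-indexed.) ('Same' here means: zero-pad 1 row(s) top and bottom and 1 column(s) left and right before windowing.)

The receptive field on the zero-padded input at this output position is [0 9 3 / 0 9 1 / 0 6 2]. Elementwise product with the kernel and sum: 0·3 + 9·2 + 3·-1 + 0·-1 + 9·2 + 1·-1 + 0·1.

32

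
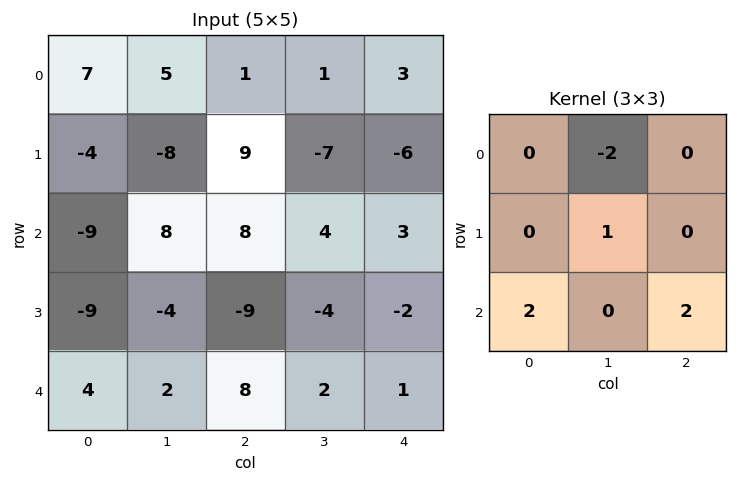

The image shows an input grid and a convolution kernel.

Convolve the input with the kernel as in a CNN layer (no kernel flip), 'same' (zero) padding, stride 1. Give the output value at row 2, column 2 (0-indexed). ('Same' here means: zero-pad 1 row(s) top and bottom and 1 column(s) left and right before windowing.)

The receptive field on the zero-padded input at this output position is [-8 9 -7 / 8 8 4 / -4 -9 -4]. Elementwise product with the kernel and sum: 9·-2 + 8·1 + -4·2 + -4·2.

-26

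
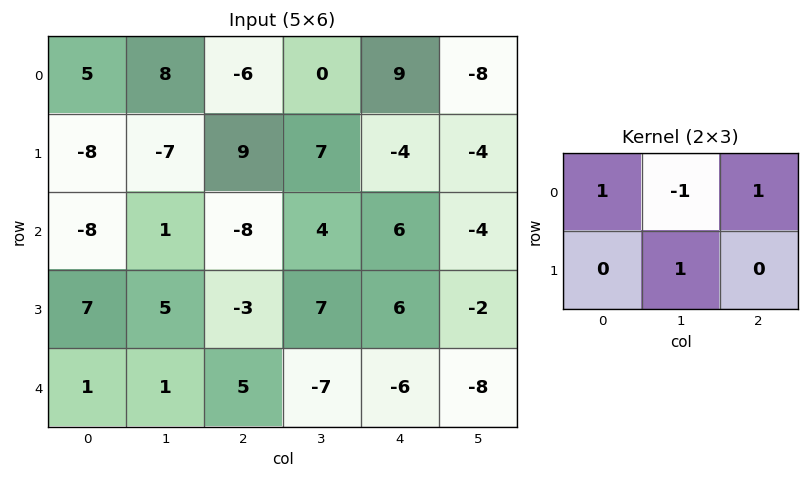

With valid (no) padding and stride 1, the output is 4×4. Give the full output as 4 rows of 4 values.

-16 23 10 -21
9 -17 2 13
-12 10 1 0
0 20 -11 -7

Output[0,0]: The receptive field on the input at this output position is [5 8 -6 / -8 -7 9]. Elementwise product with the kernel and sum: 5·1 + 8·-1 + -6·1 + -7·1.
Output[0,1]: The receptive field on the input at this output position is [8 -6 0 / -7 9 7]. Elementwise product with the kernel and sum: 8·1 + -6·-1 + 0·1 + 9·1.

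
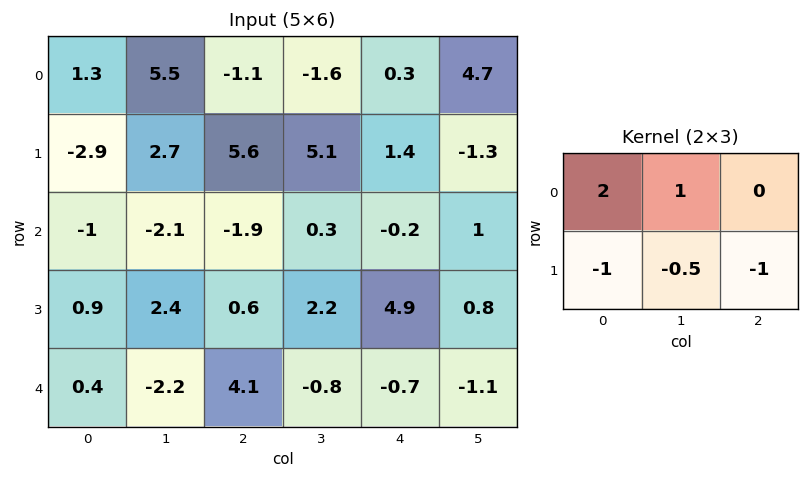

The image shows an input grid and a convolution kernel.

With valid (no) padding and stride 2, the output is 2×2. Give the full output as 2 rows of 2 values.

4.05 -13.35
-6.8 -10.1

Output[0,0]: The receptive field on the input at this output position is [1.3 5.5 -1.1 / -2.9 2.7 5.6]. Elementwise product with the kernel and sum: 1.3·2 + 5.5·1 + -2.9·-1 + 2.7·-0.5 + 5.6·-1.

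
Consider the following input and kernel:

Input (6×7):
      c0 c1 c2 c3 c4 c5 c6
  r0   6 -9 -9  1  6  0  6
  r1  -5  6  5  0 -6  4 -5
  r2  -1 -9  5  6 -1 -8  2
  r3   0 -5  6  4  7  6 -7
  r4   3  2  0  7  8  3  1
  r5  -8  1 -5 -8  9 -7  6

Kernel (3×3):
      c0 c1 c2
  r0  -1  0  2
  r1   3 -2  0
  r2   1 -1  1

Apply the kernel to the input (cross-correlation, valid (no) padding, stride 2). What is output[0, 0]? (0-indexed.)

-38

The receptive field on the input at this output position is [6 -9 -9 / -5 6 5 / -1 -9 5]. Elementwise product with the kernel and sum: 6·-1 + -9·2 + -5·3 + 6·-2 + -1·1 + -9·-1 + 5·1.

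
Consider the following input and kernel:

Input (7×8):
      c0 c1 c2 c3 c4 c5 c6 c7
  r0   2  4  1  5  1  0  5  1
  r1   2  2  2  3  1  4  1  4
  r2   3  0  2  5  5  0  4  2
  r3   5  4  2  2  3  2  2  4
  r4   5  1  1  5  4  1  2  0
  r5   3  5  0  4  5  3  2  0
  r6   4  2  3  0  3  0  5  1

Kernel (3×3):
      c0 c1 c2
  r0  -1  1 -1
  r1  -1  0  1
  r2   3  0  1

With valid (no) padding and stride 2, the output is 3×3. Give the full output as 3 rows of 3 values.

Output[0,0]: The receptive field on the input at this output position is [2 4 1 / 2 2 2 / 3 0 2]. Elementwise product with the kernel and sum: 2·-1 + 4·1 + 1·-1 + 2·-1 + 2·1 + 3·3 + 2·1.

12 13 13
8 6 4
7 17 6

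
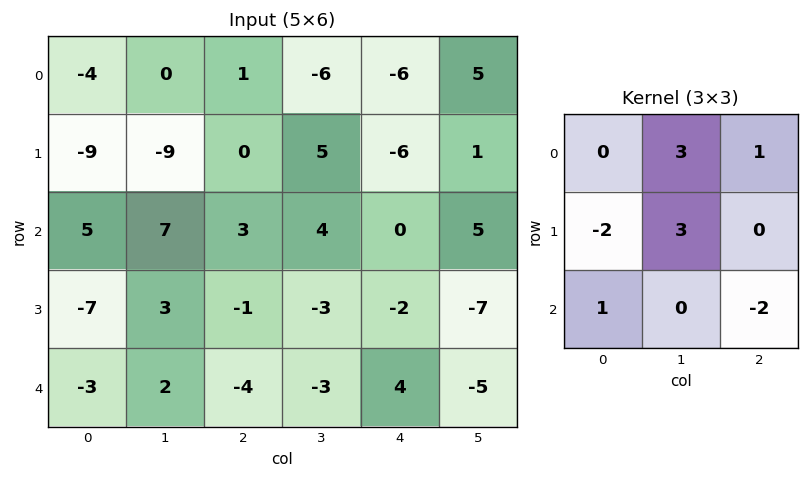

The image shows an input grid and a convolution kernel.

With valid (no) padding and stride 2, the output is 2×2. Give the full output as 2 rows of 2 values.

-9 -6
52 -7

Output[0,0]: The receptive field on the input at this output position is [-4 0 1 / -9 -9 0 / 5 7 3]. Elementwise product with the kernel and sum: 0·3 + 1·1 + -9·-2 + -9·3 + 5·1 + 3·-2.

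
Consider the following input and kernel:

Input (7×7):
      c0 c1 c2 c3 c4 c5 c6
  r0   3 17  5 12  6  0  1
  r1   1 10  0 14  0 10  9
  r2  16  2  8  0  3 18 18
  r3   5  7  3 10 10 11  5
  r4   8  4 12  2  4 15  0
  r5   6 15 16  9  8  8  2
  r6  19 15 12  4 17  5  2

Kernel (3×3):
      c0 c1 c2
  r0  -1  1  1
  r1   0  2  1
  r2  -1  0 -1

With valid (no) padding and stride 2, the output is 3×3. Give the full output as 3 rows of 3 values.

Output[0,0]: The receptive field on the input at this output position is [3 17 5 / 1 10 0 / 16 2 8]. Elementwise product with the kernel and sum: 3·-1 + 17·1 + 5·1 + 10·2 + 0·1 + 16·-1 + 8·-1.
Output[0,1]: The receptive field on the input at this output position is [5 12 6 / 0 14 0 / 8 0 3]. Elementwise product with the kernel and sum: 5·-1 + 12·1 + 6·1 + 14·2 + 0·1 + 8·-1 + 3·-1.

15 30 3
-9 9 56
23 -9 10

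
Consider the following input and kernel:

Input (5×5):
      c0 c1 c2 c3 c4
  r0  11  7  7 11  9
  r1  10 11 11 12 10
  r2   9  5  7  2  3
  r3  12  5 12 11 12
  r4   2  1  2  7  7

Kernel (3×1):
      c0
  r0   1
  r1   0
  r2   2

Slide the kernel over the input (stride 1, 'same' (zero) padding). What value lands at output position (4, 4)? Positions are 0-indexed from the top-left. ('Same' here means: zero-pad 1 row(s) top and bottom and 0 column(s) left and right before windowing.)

The receptive field on the zero-padded input at this output position is [12 / 7 / 0]. Elementwise product with the kernel and sum: 12·1 + 0·2.

12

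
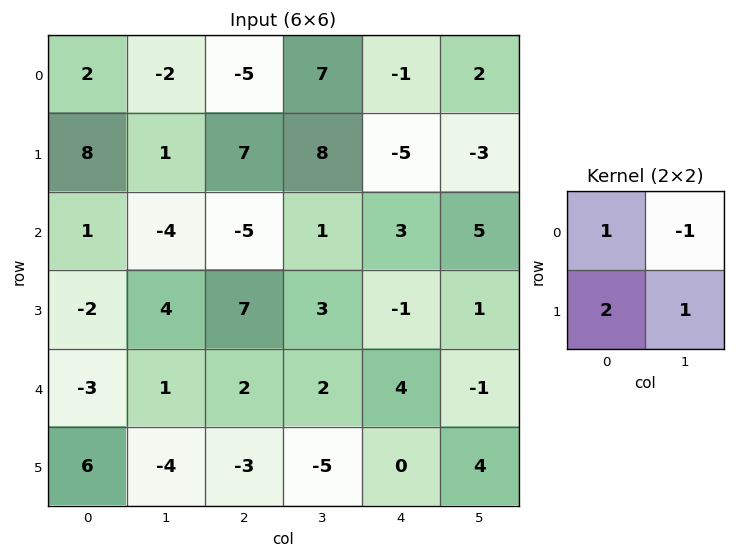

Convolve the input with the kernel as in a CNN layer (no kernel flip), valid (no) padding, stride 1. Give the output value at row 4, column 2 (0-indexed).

-11

The receptive field on the input at this output position is [2 2 / -3 -5]. Elementwise product with the kernel and sum: 2·1 + 2·-1 + -3·2 + -5·1.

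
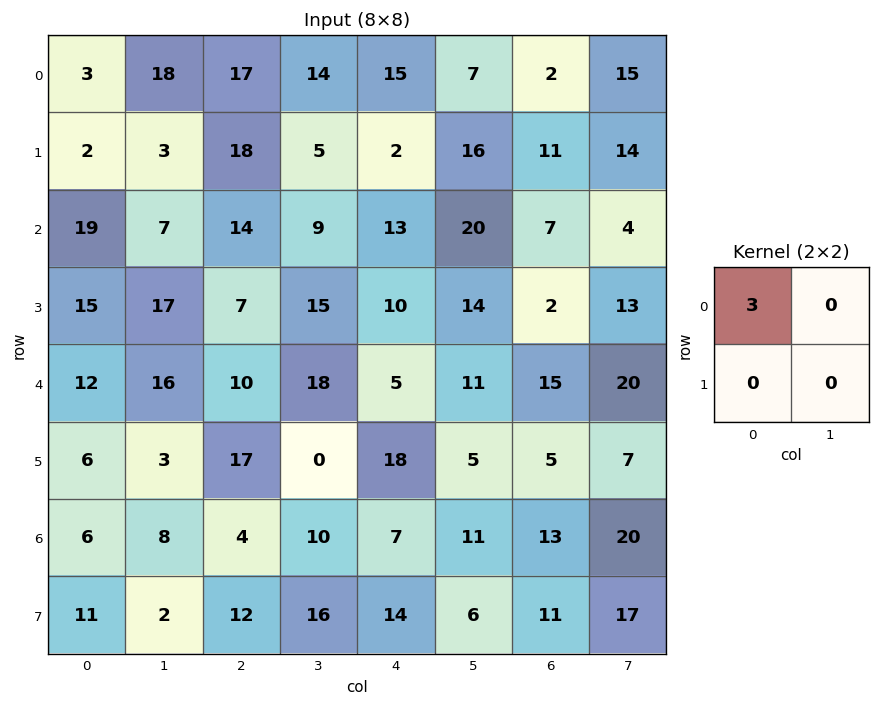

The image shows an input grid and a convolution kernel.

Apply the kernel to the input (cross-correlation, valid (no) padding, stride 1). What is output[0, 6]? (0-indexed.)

The receptive field on the input at this output position is [2 15 / 11 14]. Elementwise product with the kernel and sum: 2·3.

6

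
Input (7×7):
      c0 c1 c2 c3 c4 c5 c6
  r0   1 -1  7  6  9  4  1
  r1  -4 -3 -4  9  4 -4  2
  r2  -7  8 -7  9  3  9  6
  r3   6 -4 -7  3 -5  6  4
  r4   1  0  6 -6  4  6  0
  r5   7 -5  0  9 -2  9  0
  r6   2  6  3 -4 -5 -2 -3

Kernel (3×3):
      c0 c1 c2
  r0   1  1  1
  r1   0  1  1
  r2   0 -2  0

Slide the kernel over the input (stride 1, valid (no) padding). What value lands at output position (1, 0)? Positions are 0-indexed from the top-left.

The receptive field on the input at this output position is [-4 -3 -4 / -7 8 -7 / 6 -4 -7]. Elementwise product with the kernel and sum: -4·1 + -3·1 + -4·1 + 8·1 + -7·1 + -4·-2.

-2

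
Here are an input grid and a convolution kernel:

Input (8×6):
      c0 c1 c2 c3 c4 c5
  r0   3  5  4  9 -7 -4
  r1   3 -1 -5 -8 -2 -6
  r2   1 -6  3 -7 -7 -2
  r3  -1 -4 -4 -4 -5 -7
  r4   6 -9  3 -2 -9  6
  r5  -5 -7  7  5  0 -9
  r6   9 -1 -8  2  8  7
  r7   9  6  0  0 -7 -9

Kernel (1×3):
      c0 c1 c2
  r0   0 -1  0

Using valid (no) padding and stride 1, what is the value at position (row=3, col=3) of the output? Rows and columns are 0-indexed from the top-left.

5

The receptive field on the input at this output position is [-4 -5 -7]. Elementwise product with the kernel and sum: -5·-1.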